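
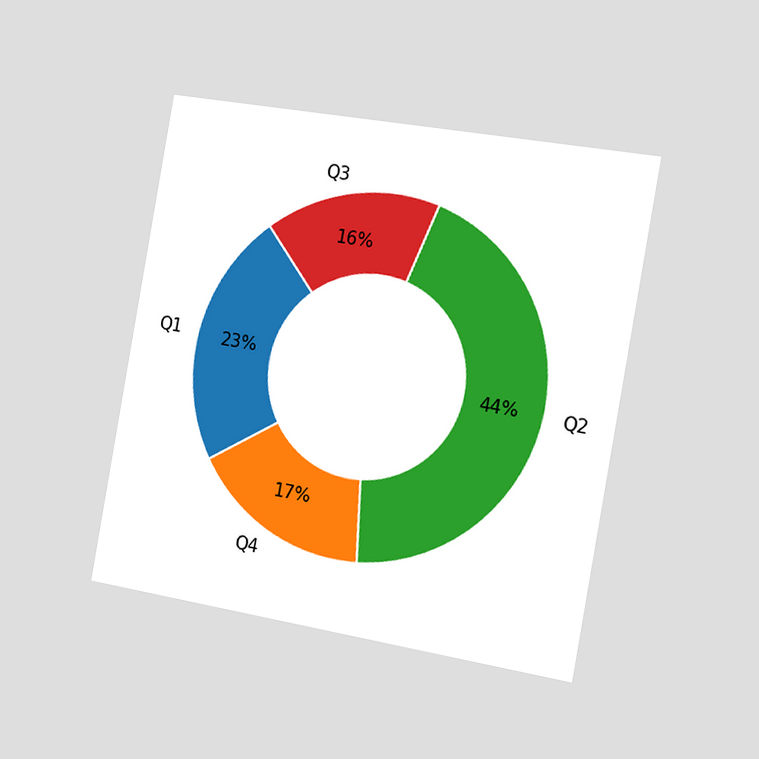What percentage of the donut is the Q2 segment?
The chart is tilted about 10° clockwise and viewed slightly from the right. The Q2 segment takes up 44% of the ring.

44%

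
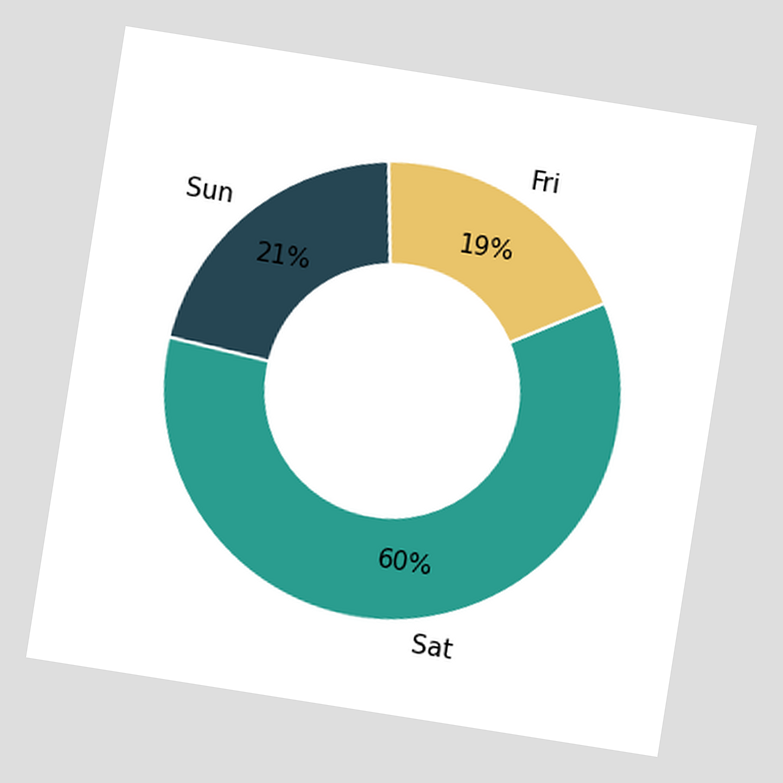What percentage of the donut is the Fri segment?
19%

The chart is tilted about 9° clockwise. The Fri segment takes up 19% of the ring.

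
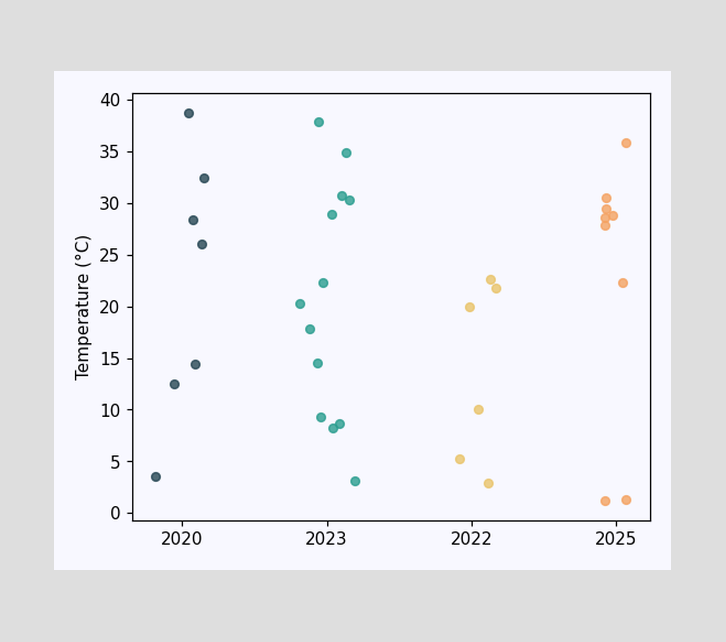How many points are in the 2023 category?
13

Counting the markers in the 2023 column gives 13.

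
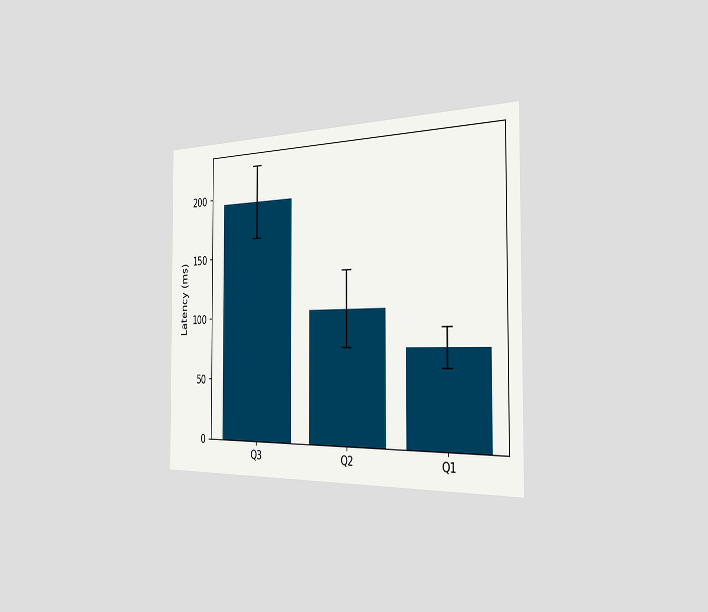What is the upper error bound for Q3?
225ms

The chart is viewed slightly from the right. The Q3 bar's upper whisker reaches 225ms.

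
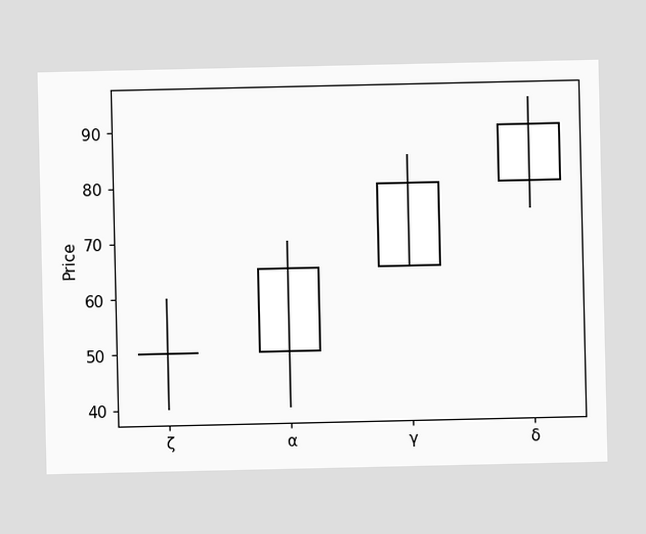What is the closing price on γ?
The γ candle closes at 80.

80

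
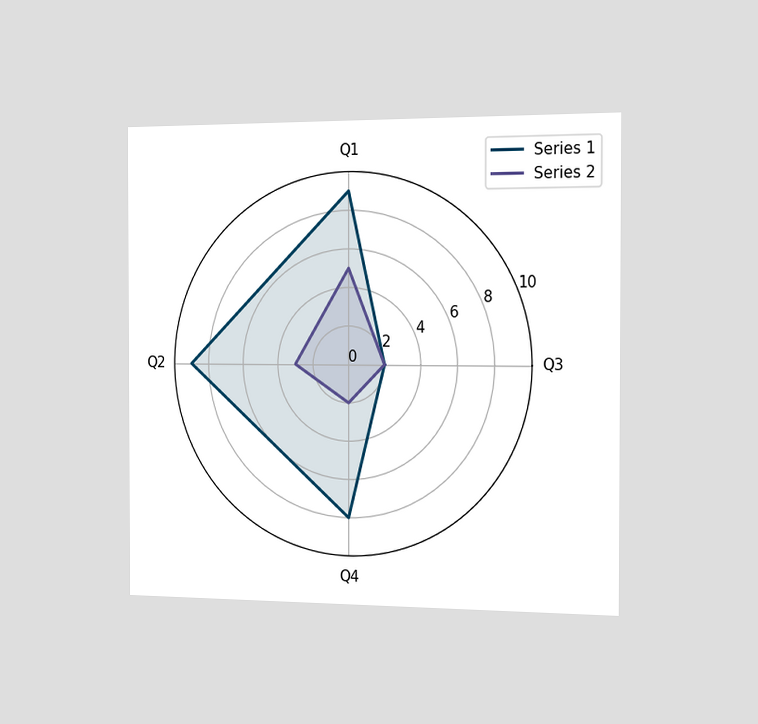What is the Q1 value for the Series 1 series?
9

The chart is viewed slightly from the right. On the Q1 axis, Series 1 reaches 9.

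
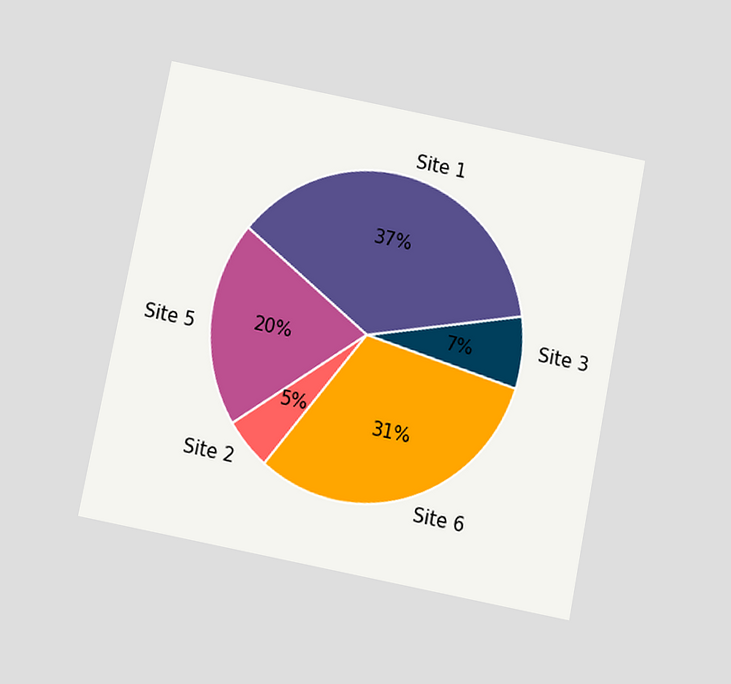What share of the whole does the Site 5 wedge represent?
20%

The chart is tilted about 11° clockwise and viewed slightly from below. The Site 5 slice takes up 20% of the pie.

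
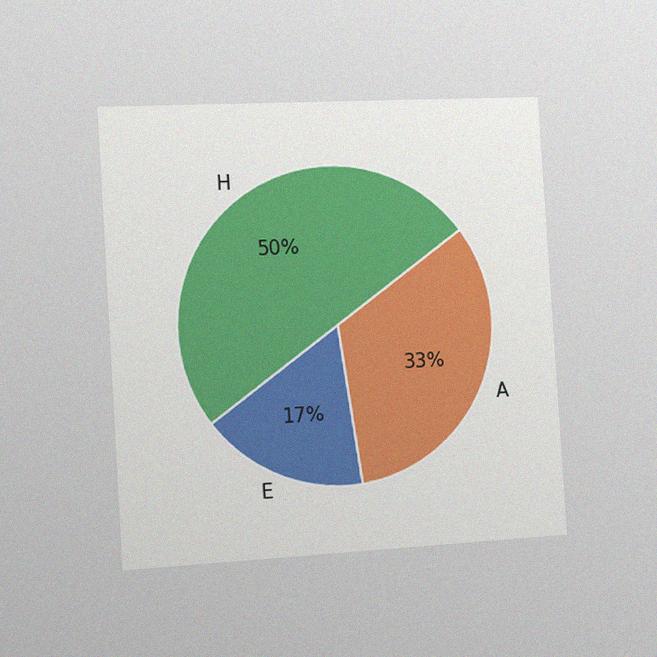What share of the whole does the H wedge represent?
The chart is tilted about 4° counter-clockwise and viewed slightly from the left, with some photo noise. The H slice takes up 50% of the pie.

50%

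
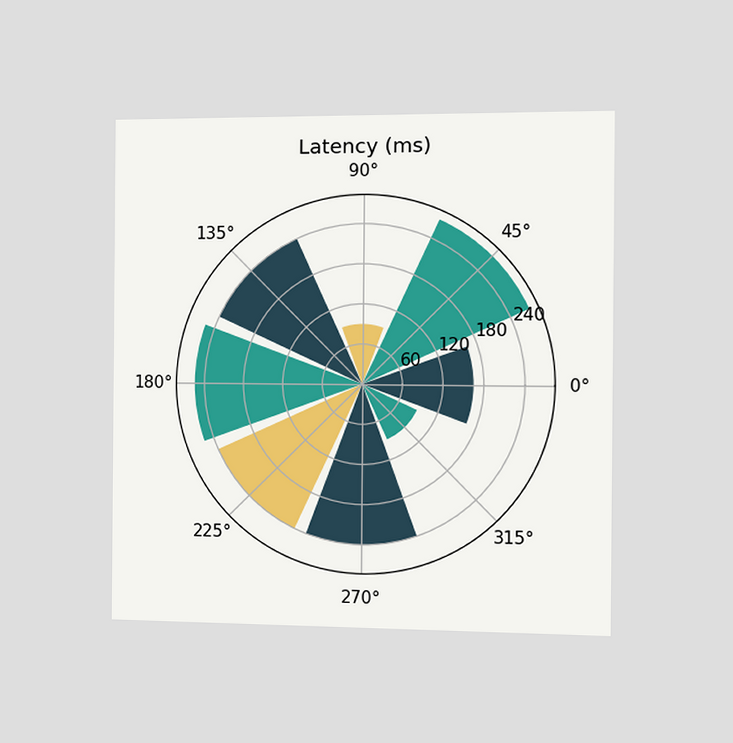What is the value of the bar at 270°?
240ms

The chart is viewed slightly from the right. The bar at 270° reaches 240ms on the radial axis.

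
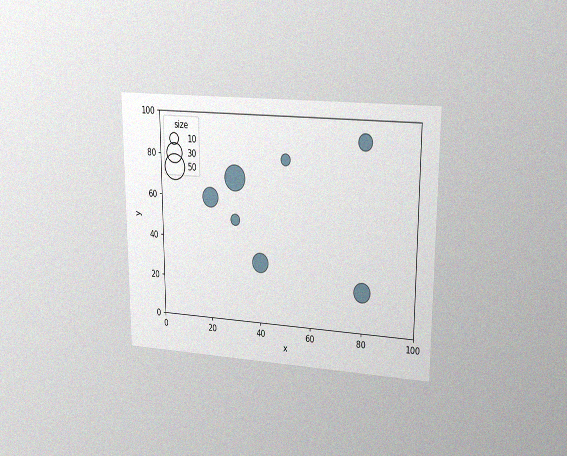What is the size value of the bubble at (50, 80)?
10

The chart is viewed at a slight angle, with some photo noise. Matching the bubble at (50, 80) against the size legend gives 10.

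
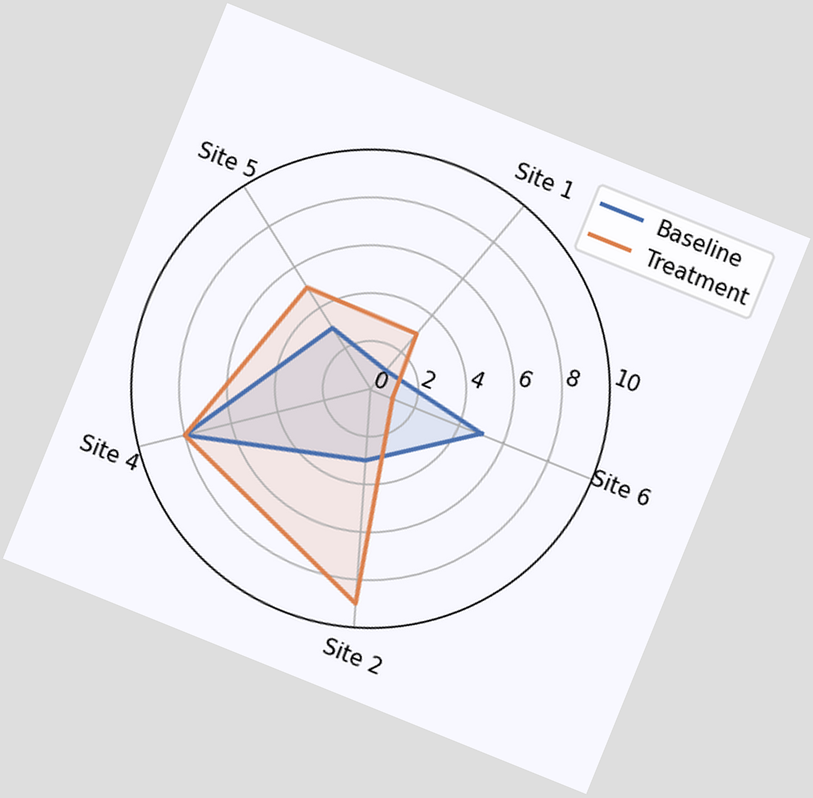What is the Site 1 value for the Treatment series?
3

The chart is tilted about 22° clockwise. On the Site 1 axis, Treatment reaches 3.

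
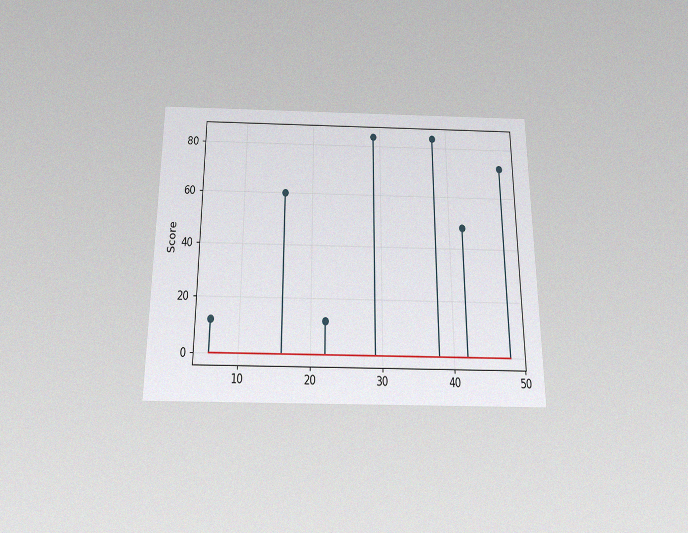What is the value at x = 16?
60

The chart is viewed slightly from below, with some photo noise. The stem at x=16 reaches 60.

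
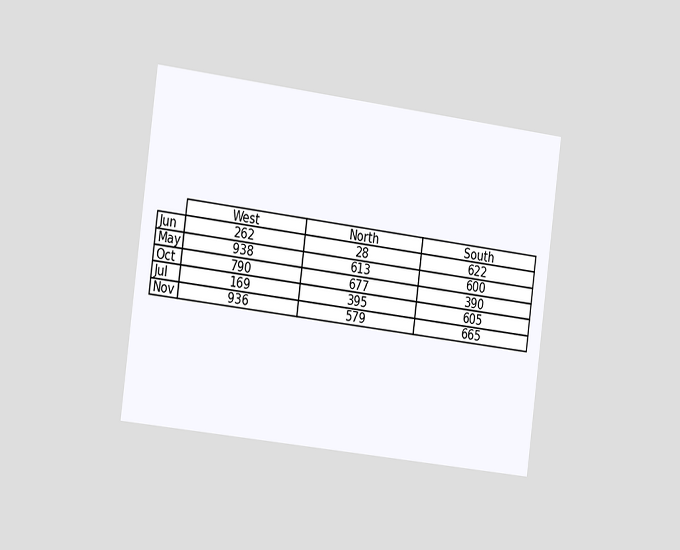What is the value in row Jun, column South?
The chart is tilted about 7° clockwise and viewed slightly from the left. The (Jun, South) cell reads 622.

622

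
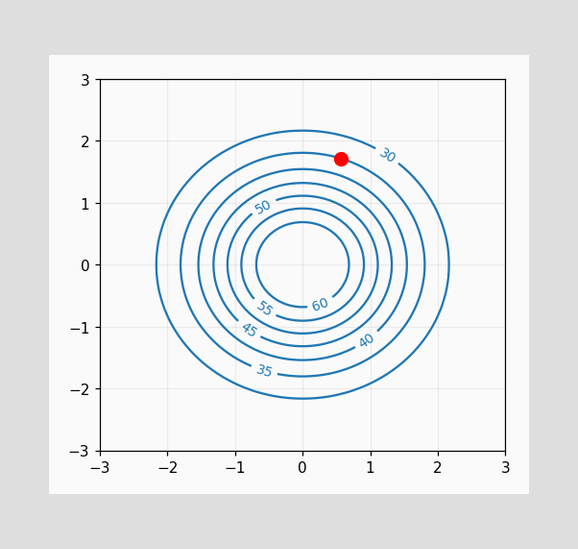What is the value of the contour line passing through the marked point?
The marked point sits on the contour labelled 35.

35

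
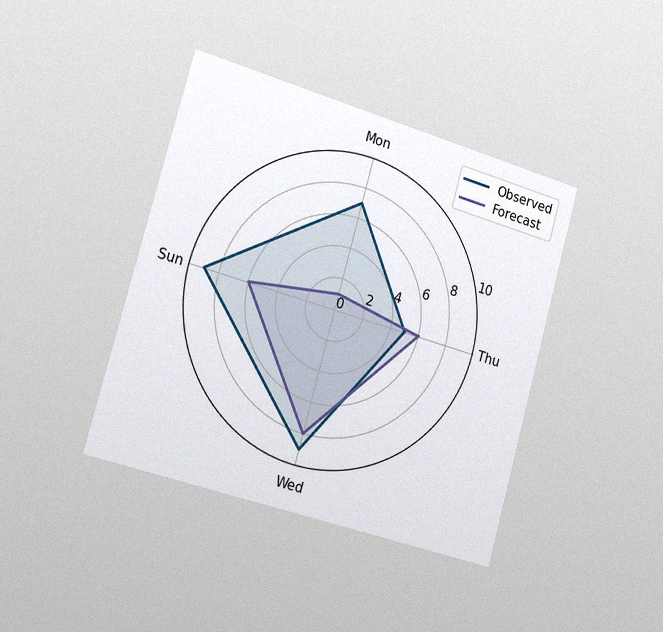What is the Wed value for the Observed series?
The chart is tilted about 16° clockwise and viewed slightly from the left, with some photo noise. On the Wed axis, Observed reaches 9.

9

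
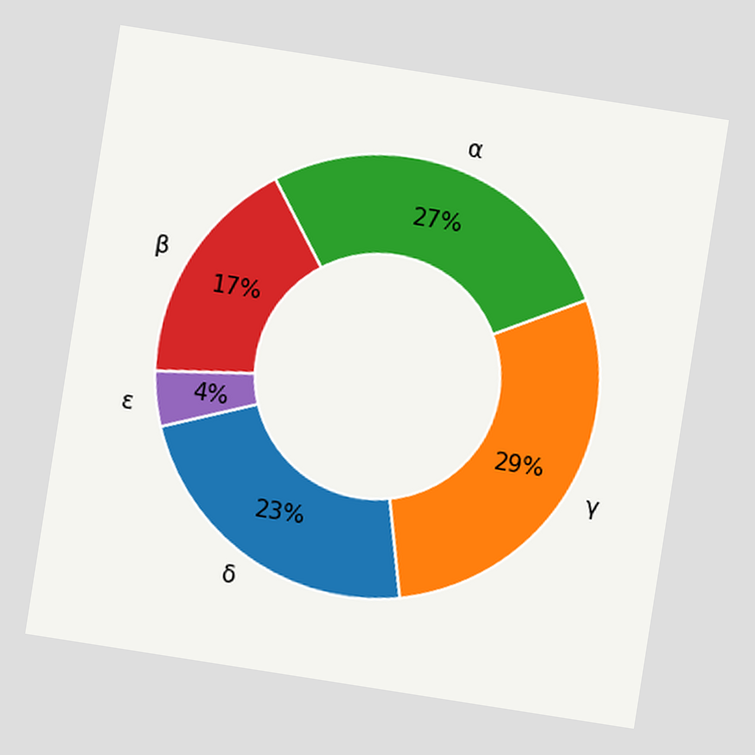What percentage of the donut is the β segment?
17%

The chart is tilted about 9° clockwise. The β segment takes up 17% of the ring.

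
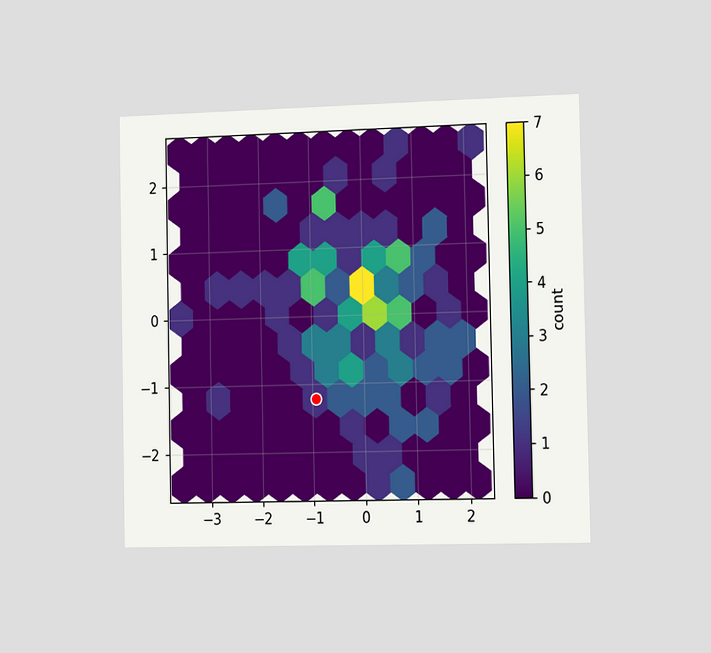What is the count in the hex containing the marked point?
The chart is viewed slightly from the right. The marked hex reads 1 on the colorbar.

1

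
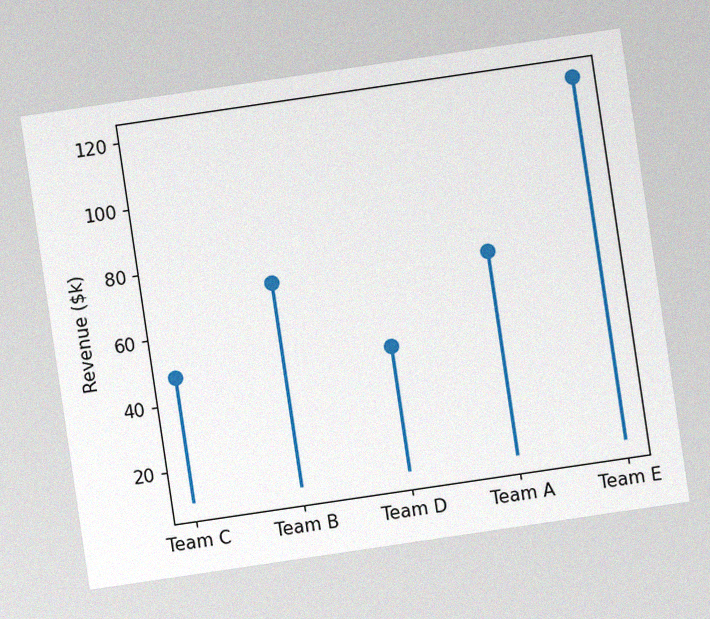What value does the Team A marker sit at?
$72k

The chart is tilted about 8° counter-clockwise, with some photo noise. The Team A marker sits at $72k.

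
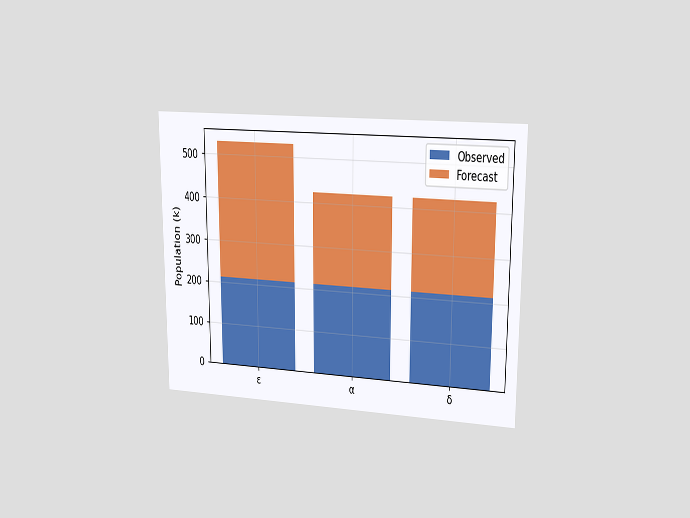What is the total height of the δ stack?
424k

The chart is viewed at a slight angle. The δ stack's top reaches 424k on the y-axis.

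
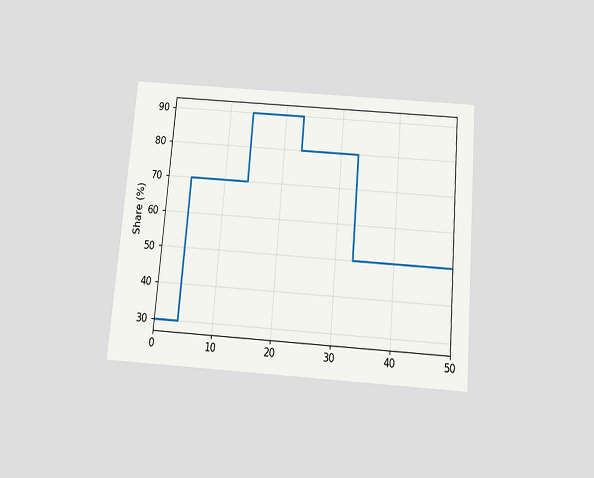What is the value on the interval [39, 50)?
The chart is tilted about 5° clockwise and viewed slightly from below. On [39, 50) the step sits at 50%.

50%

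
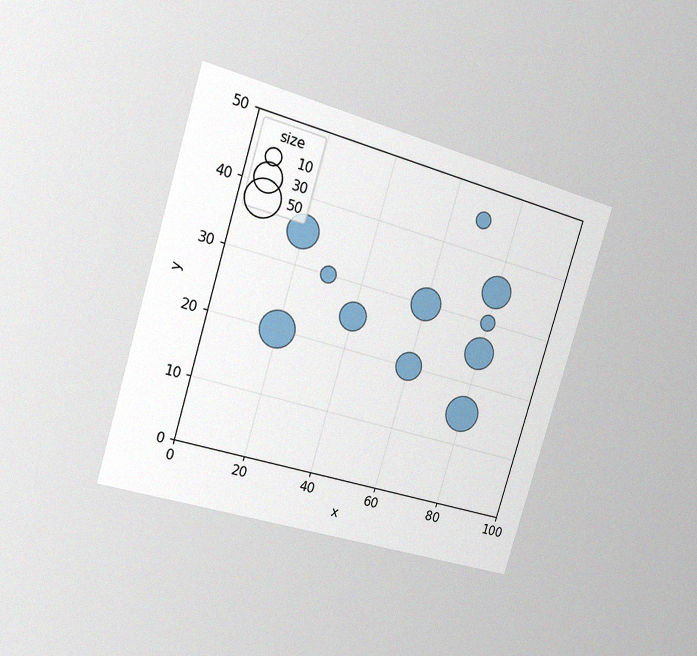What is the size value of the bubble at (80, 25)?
The chart is tilted about 17° clockwise and viewed slightly from the left, with some photo noise. Matching the bubble at (80, 25) against the size legend gives 40.

40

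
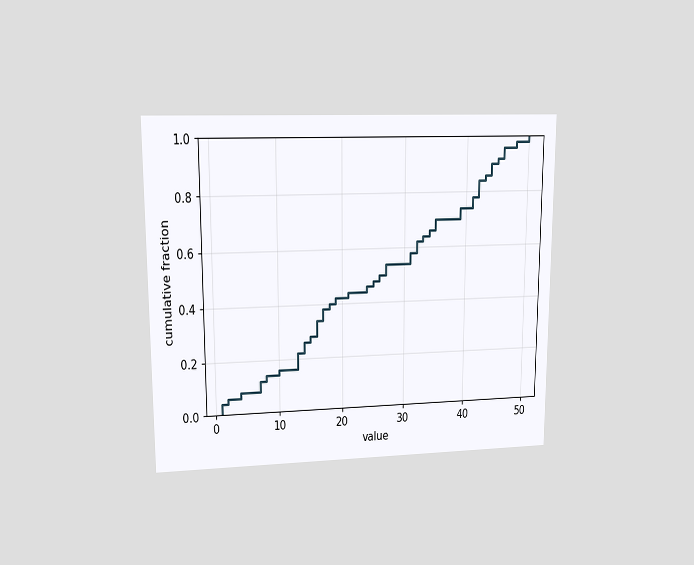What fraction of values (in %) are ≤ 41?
78%

The chart is viewed at a slight angle. At x=41 the ECDF step is at 78%.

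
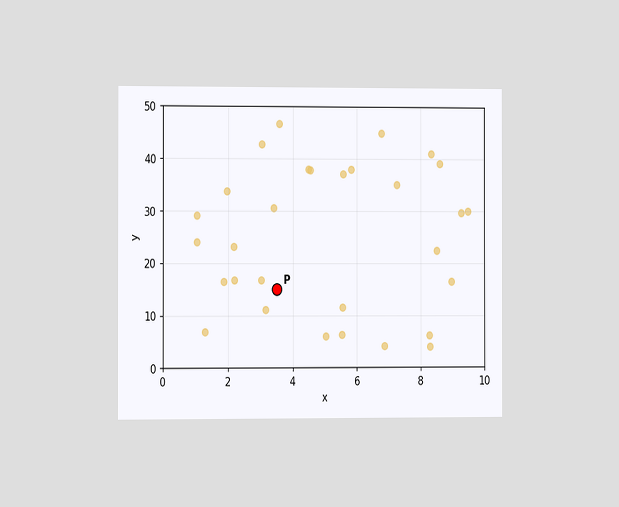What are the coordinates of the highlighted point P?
(3.5, 15)

The chart is viewed slightly from the left. Following the gridlines from P to each axis, P sits at (3.5, 15).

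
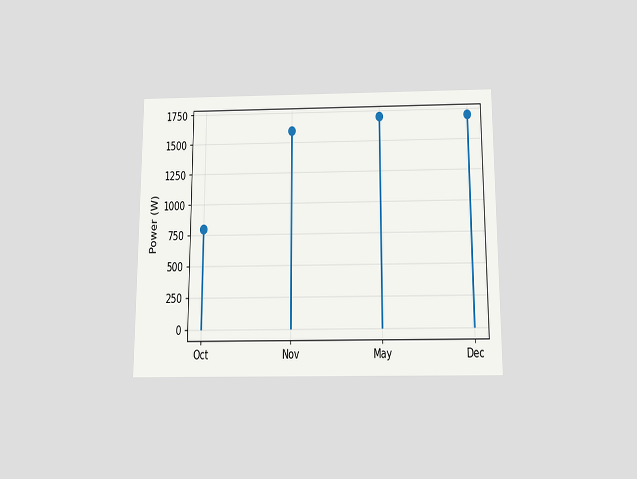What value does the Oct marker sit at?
800W

The chart is viewed slightly from below. The Oct marker sits at 800W.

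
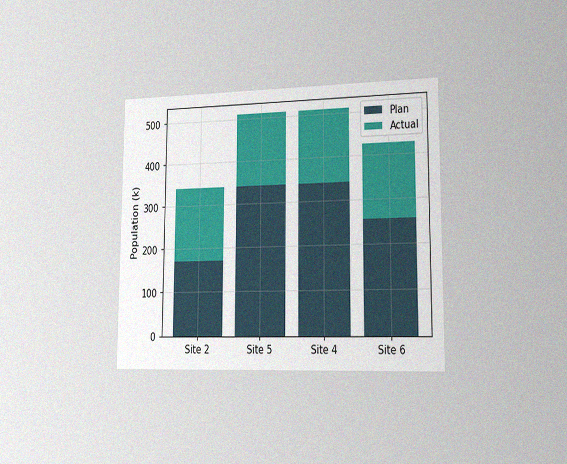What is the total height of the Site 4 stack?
The chart is viewed slightly from the right, with some photo noise. The Site 4 stack's top reaches 510k on the y-axis.

510k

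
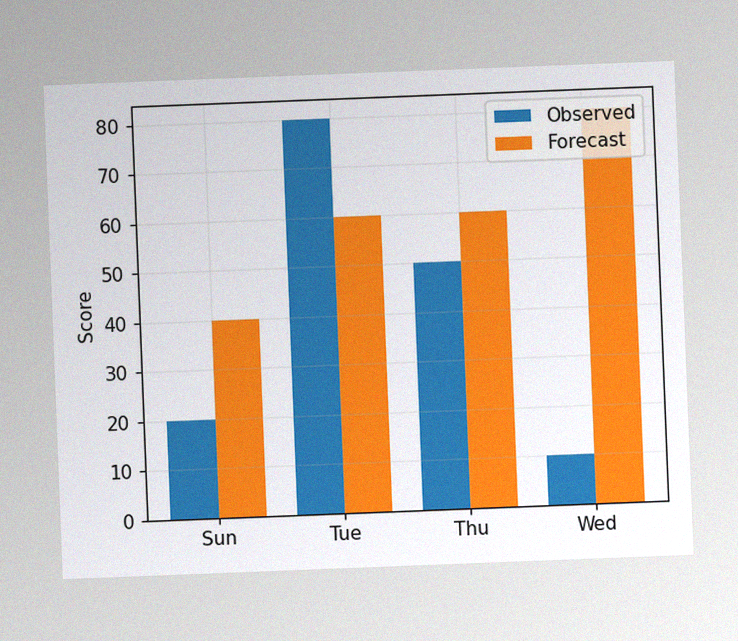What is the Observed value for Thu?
The chart is tilted about 2° counter-clockwise, with some photo noise. The Observed bar at Thu reaches 50 on the y-axis.

50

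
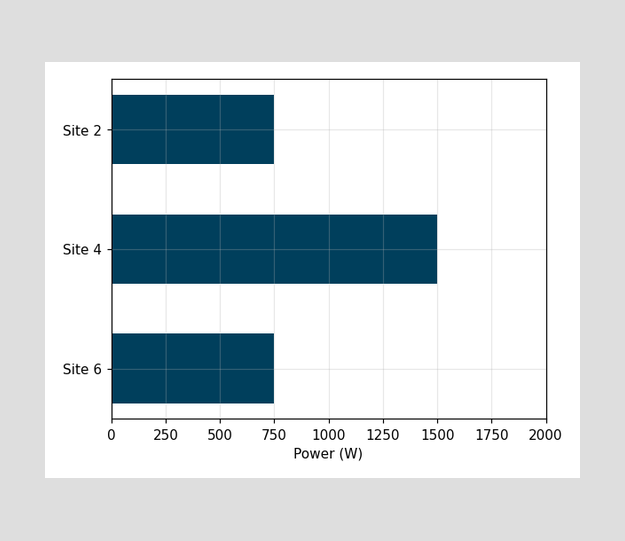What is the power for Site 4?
Reading along the chart's x-axis, the Site 4 bar reaches 1500W.

1500W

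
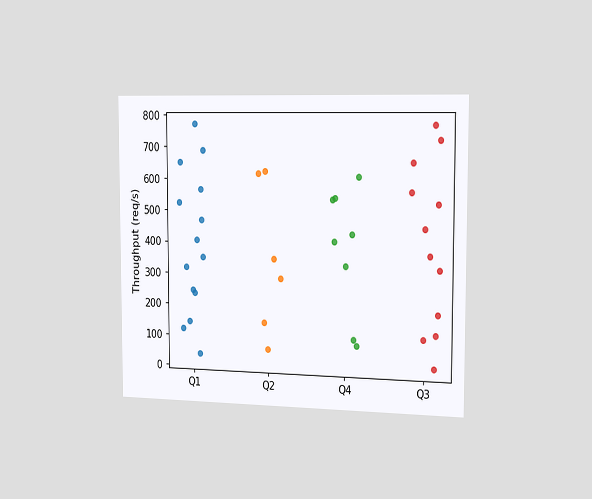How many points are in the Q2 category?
The chart is viewed slightly from the right. Counting the markers in the Q2 column gives 6.

6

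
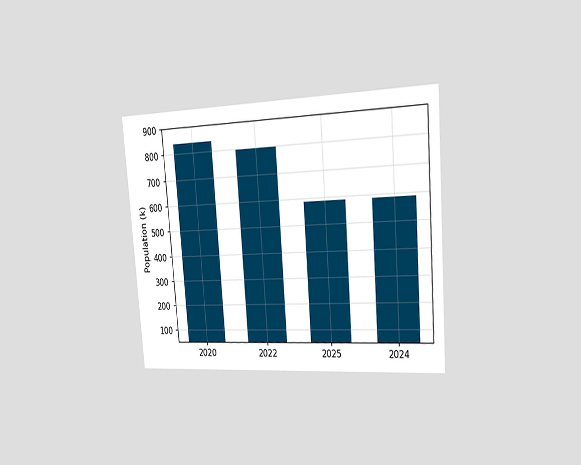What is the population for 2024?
The chart is tilted about 4° counter-clockwise and viewed slightly from the right. Reading along the chart's y-axis, the 2024 bar reaches 588k.

588k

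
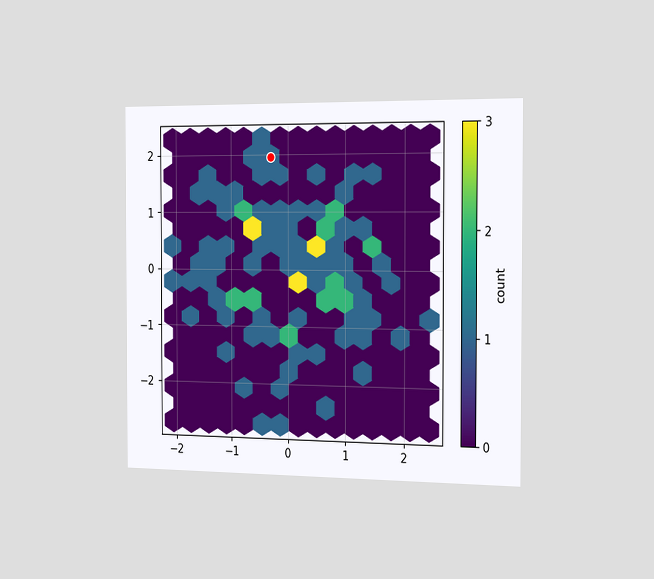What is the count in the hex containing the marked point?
1

The chart is viewed slightly from the right. The marked hex reads 1 on the colorbar.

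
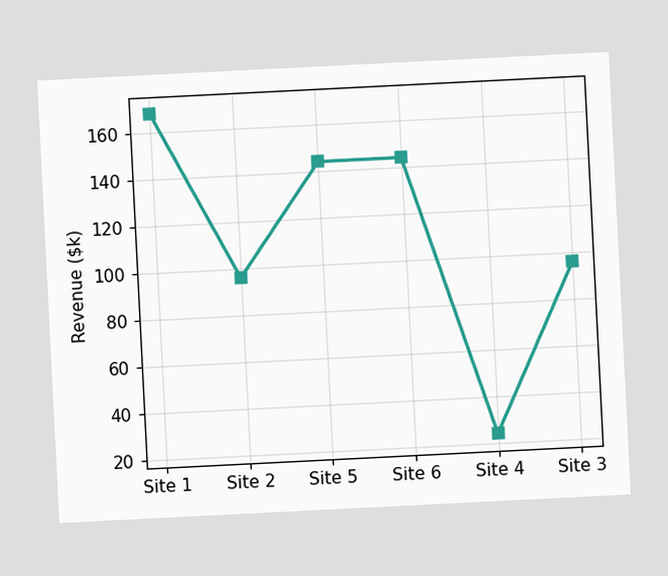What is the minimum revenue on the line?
The chart is tilted about 3° counter-clockwise. The lowest point is at Site 4, and reading across to the y-axis gives $24k.

$24k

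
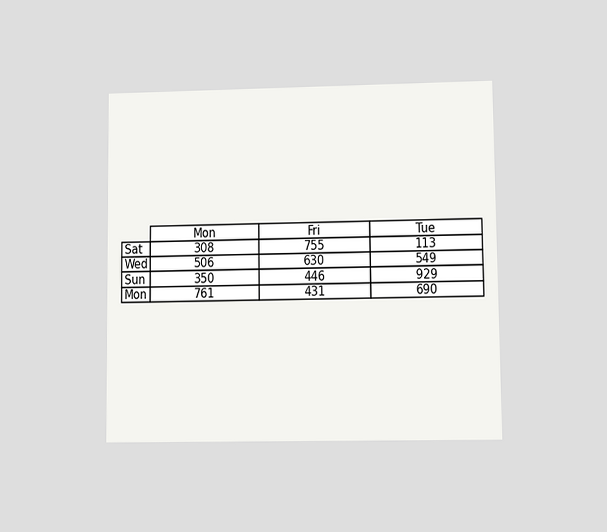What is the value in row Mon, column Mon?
The chart is viewed at a slight angle. The (Mon, Mon) cell reads 761.

761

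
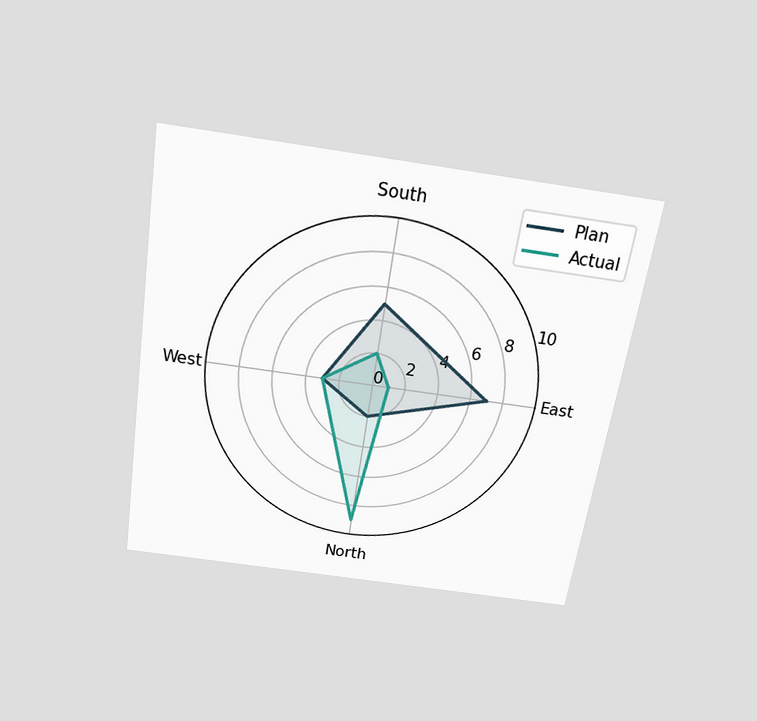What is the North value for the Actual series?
9

The chart is tilted about 9° clockwise and viewed slightly from above. On the North axis, Actual reaches 9.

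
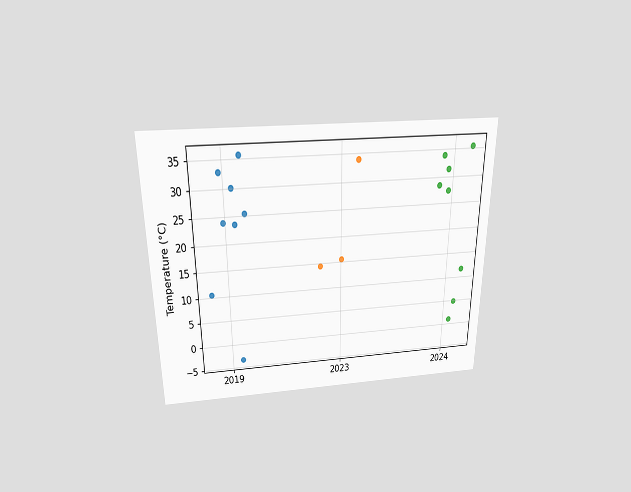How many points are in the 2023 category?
The chart is viewed slightly from above. Counting the markers in the 2023 column gives 3.

3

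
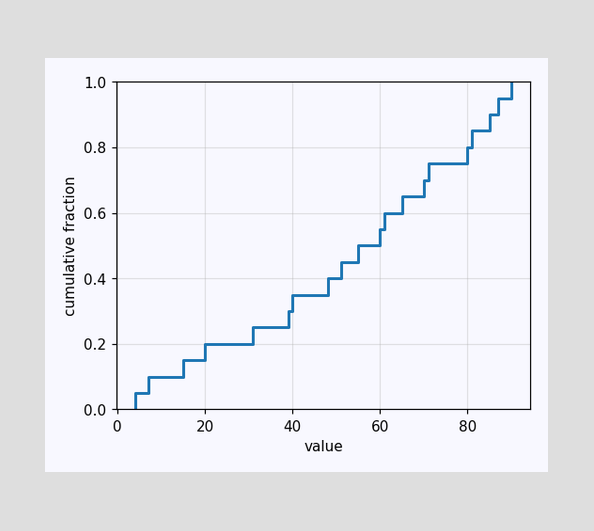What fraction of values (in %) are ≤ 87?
95%

At x=87 the ECDF step is at 95%.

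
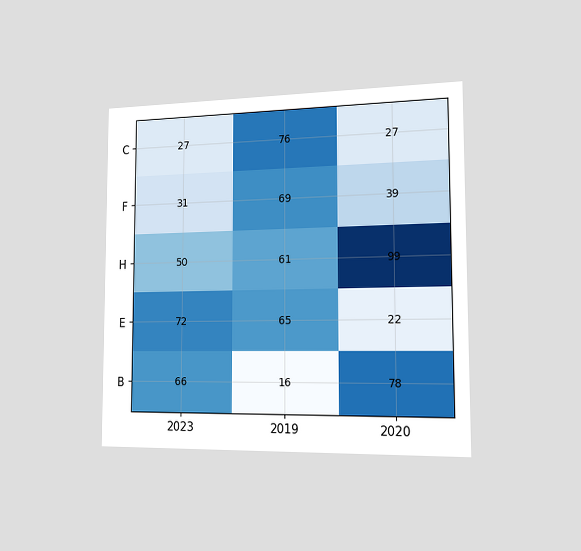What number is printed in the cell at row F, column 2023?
The chart is viewed slightly from the right. The (F, 2023) cell reads 31.

31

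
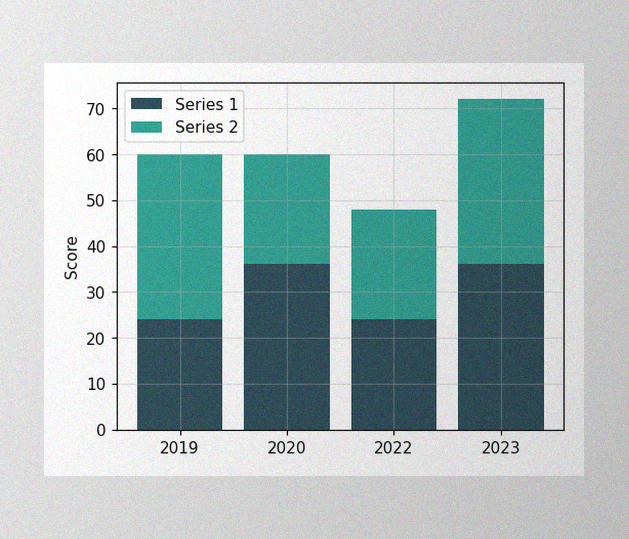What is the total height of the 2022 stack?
The image has some photo noise and uneven lighting. The 2022 stack's top reaches 48 on the y-axis.

48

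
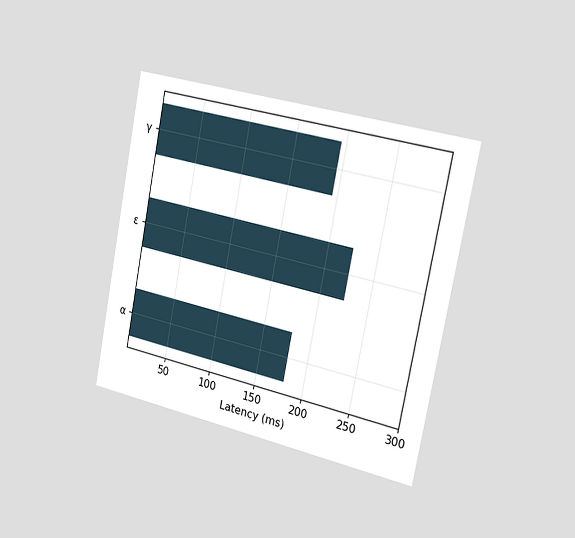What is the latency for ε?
The chart is tilted about 11° clockwise and viewed slightly from the right. Reading along the chart's x-axis, the ε bar reaches 225ms.

225ms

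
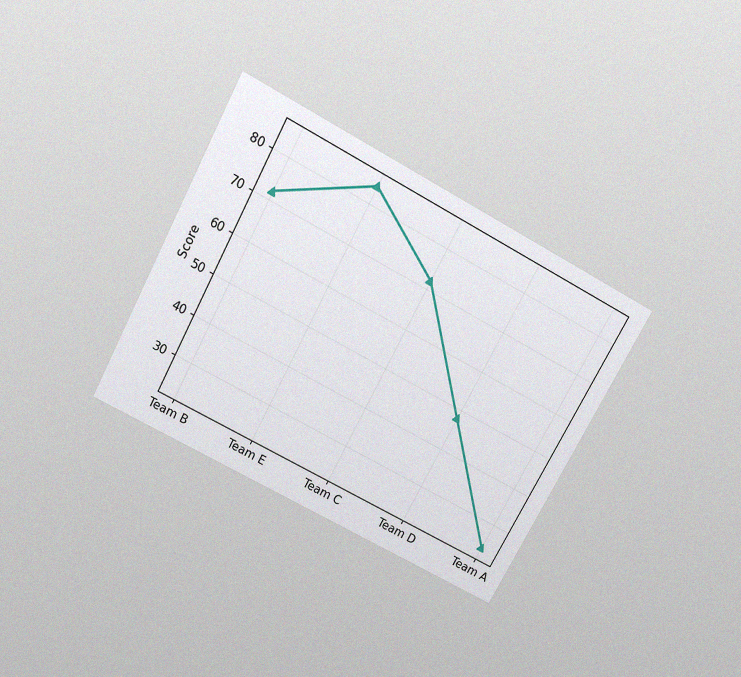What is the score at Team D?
48

The chart is tilted about 28° clockwise and viewed slightly from above, with some photo noise. At Team D, the line is at 48.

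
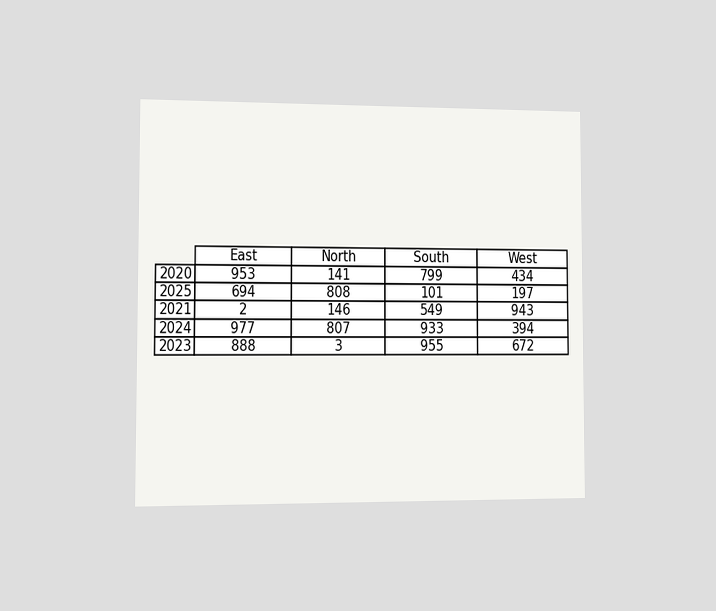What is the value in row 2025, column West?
197

The chart is viewed at a slight angle. The (2025, West) cell reads 197.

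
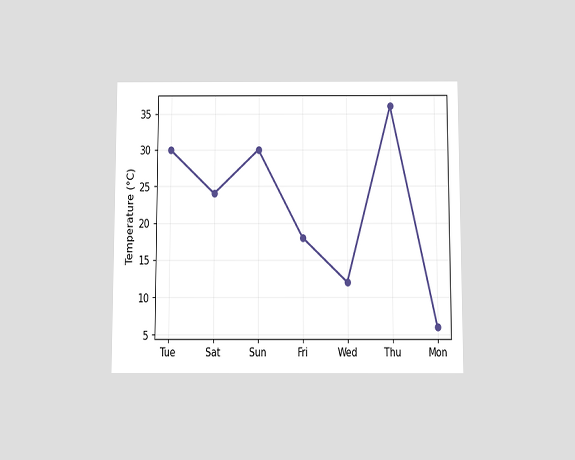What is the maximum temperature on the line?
The chart is viewed slightly from below. The highest point is at Thu, and reading across to the y-axis gives 36°C.

36°C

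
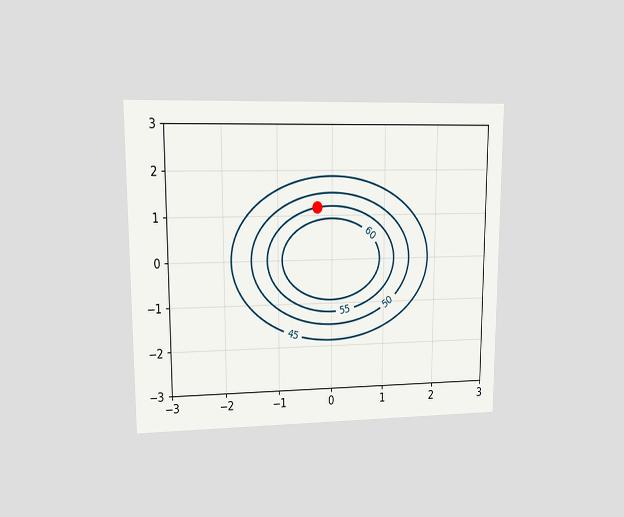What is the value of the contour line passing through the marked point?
The chart is viewed at a slight angle. The marked point sits on the contour labelled 55.

55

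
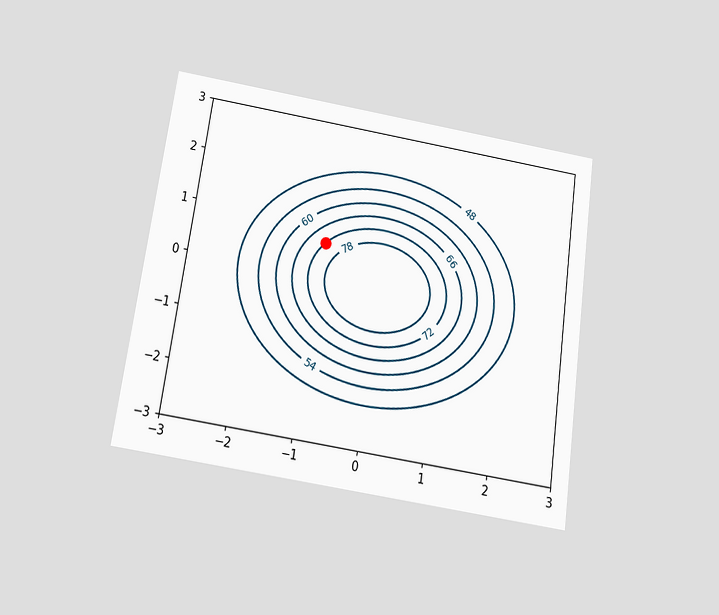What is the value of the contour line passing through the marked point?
The chart is tilted about 8° clockwise and viewed slightly from below. The marked point sits on the contour labelled 72.

72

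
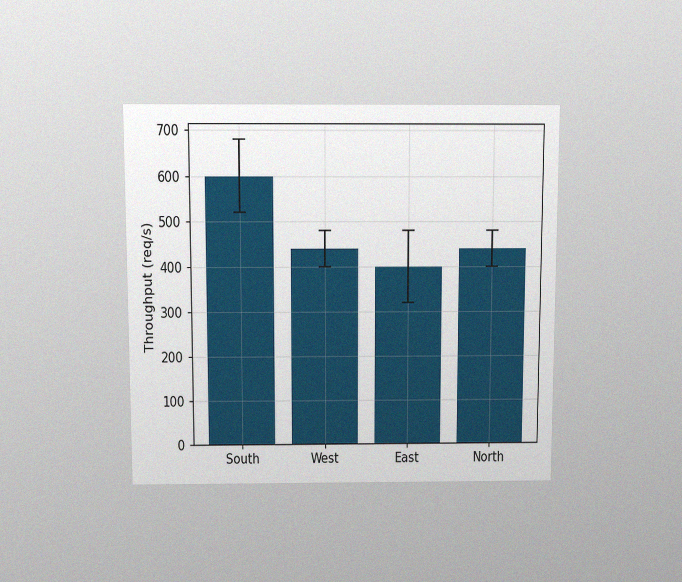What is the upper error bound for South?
The chart is viewed slightly from above, with some photo noise. The South bar's upper whisker reaches 680req/s.

680req/s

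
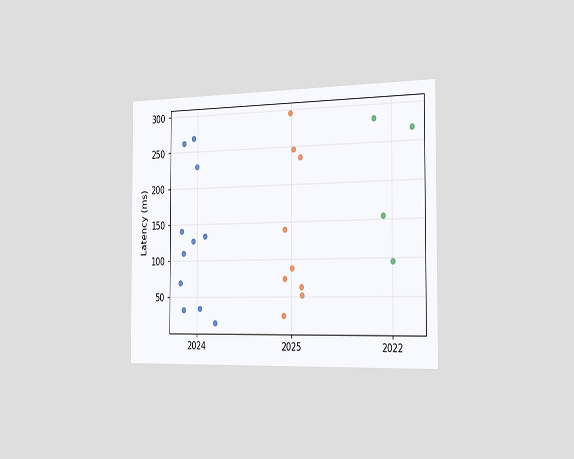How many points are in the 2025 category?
The chart is viewed slightly from the right. Counting the markers in the 2025 column gives 9.

9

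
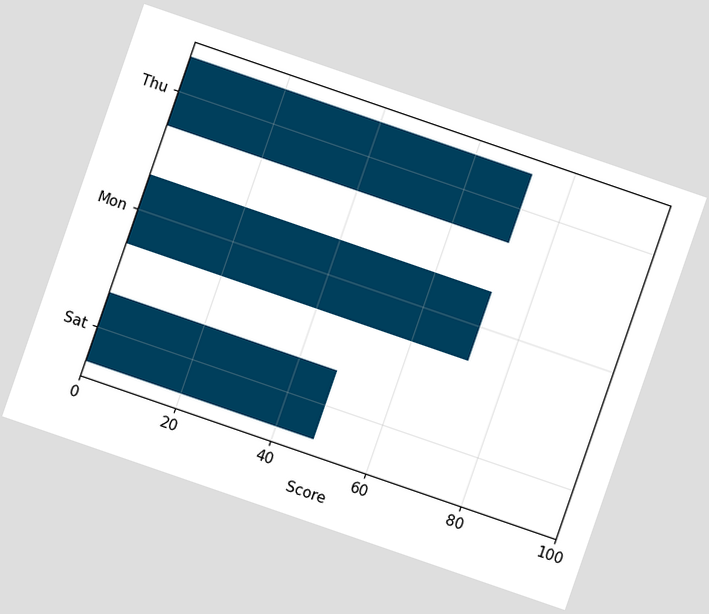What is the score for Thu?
72

The chart is tilted about 19° clockwise. Reading along the chart's x-axis, the Thu bar reaches 72.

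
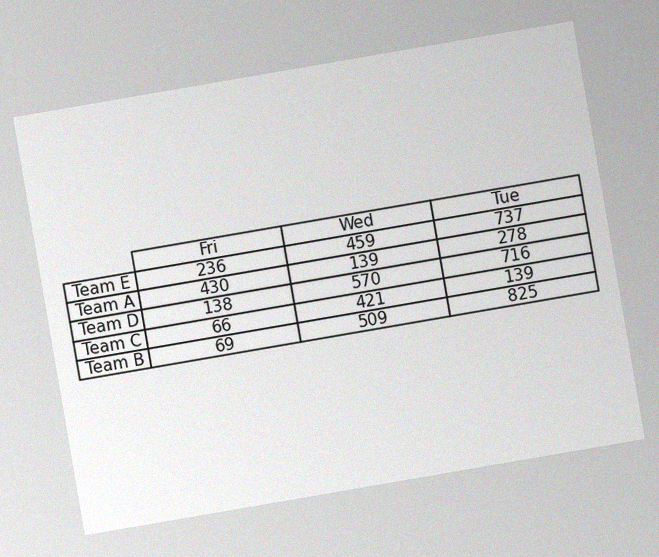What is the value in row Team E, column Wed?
459

The chart is tilted about 10° counter-clockwise, with some photo noise. The (Team E, Wed) cell reads 459.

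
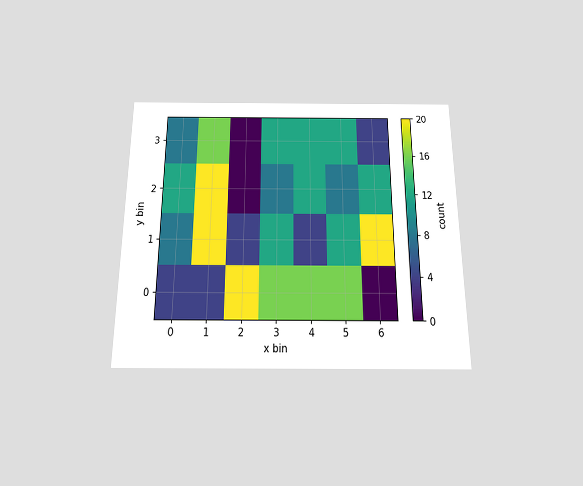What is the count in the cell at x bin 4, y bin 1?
4

The chart is viewed slightly from below. Matching the cell (4, 1) against the colorbar gives 4.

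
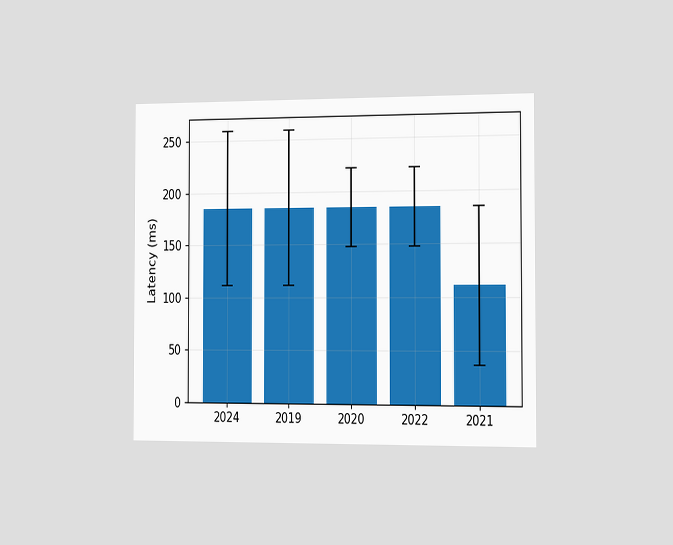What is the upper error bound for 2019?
The chart is viewed slightly from the right. The 2019 bar's upper whisker reaches 259ms.

259ms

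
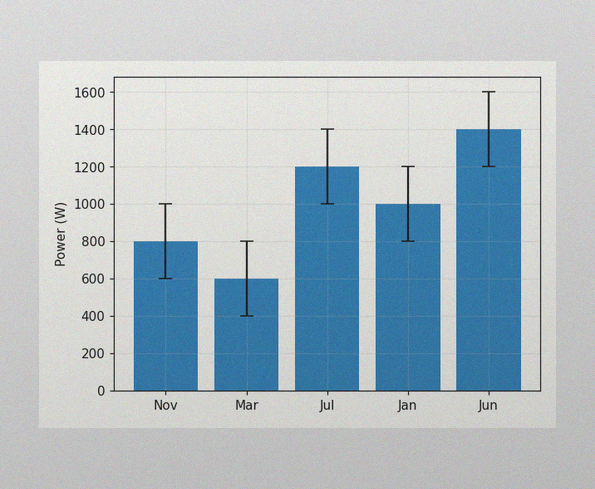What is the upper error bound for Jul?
The image has some photo noise and uneven lighting. The Jul bar's upper whisker reaches 1400W.

1400W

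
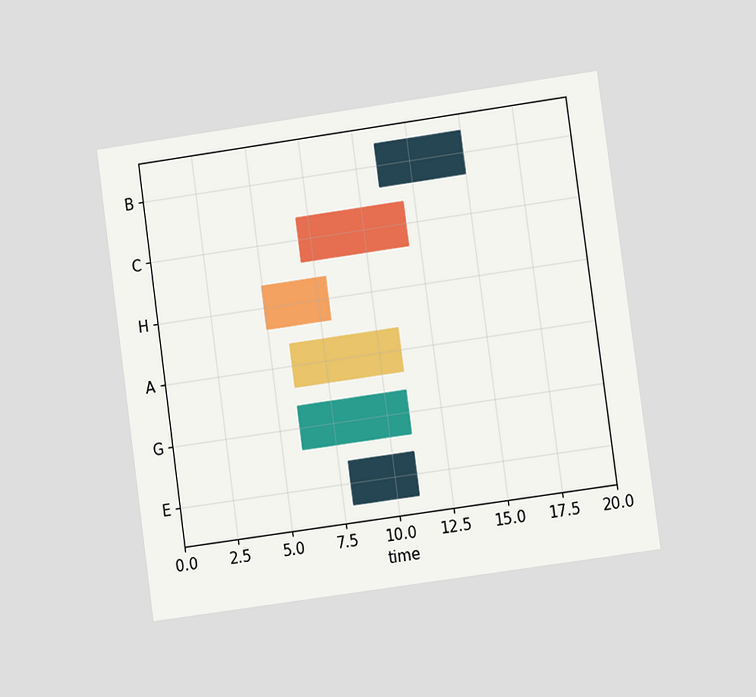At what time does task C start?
The chart is tilted about 8° counter-clockwise and viewed at a slight angle. The C bar begins at t=7.

7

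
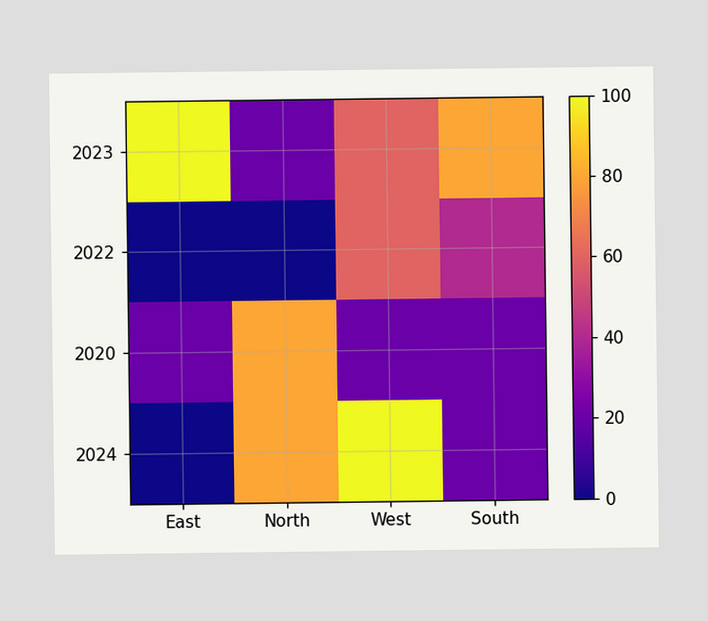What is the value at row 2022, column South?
Matching cell (2022, South) against the colorbar gives 40.

40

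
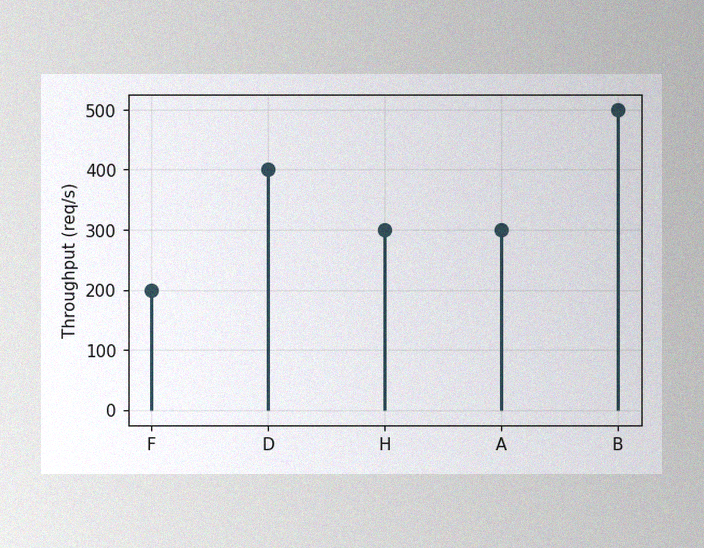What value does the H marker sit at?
300req/s

The image has some photo noise and uneven lighting. The H marker sits at 300req/s.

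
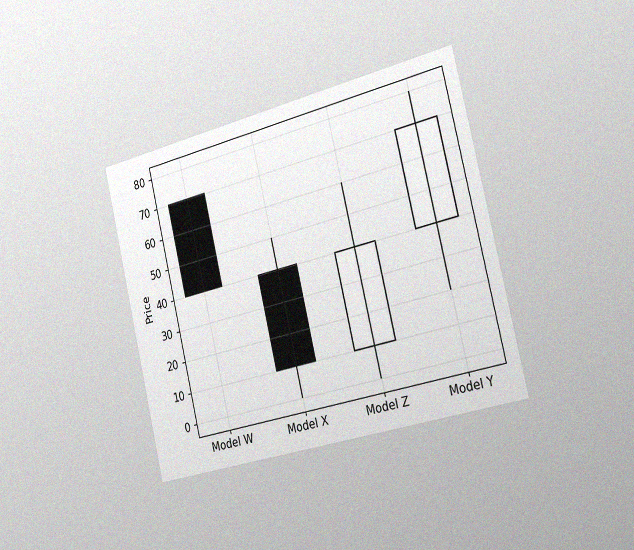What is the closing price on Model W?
The chart is tilted about 13° counter-clockwise and viewed slightly from the right, with some photo noise. The Model W candle closes at 40.

40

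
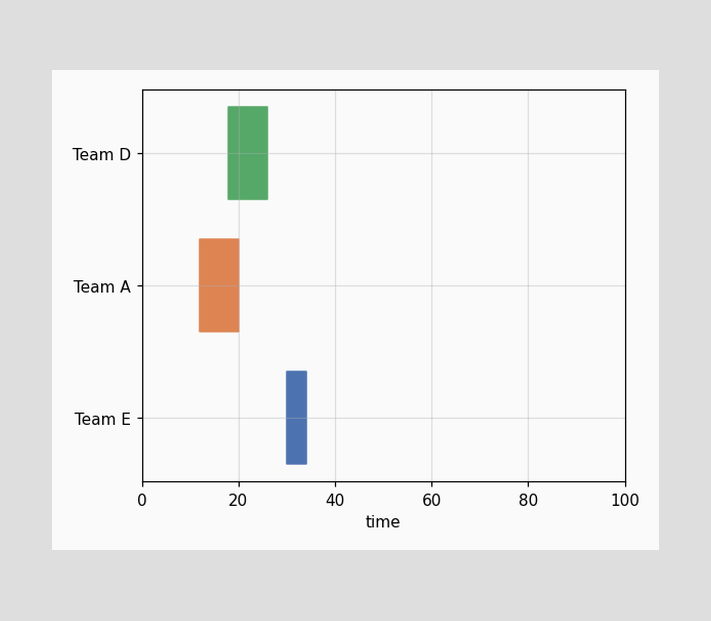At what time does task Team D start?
The Team D bar begins at t=18.

18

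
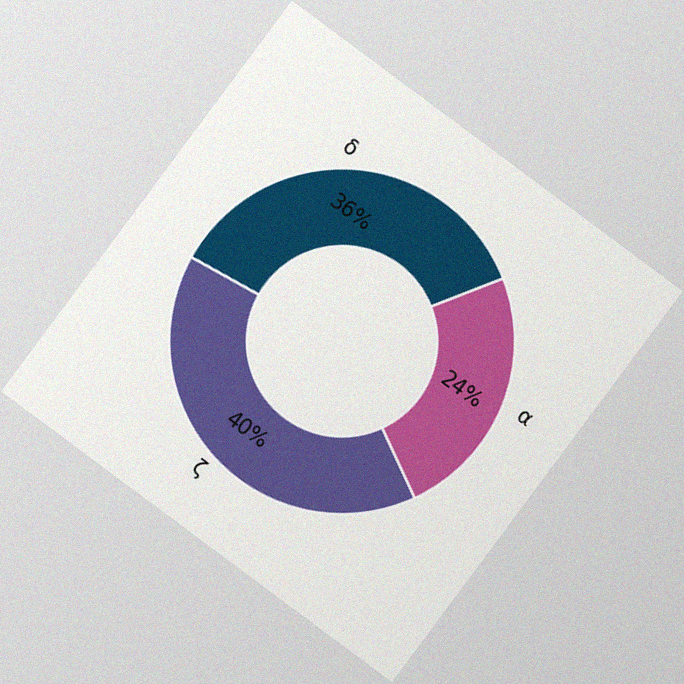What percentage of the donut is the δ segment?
36%

The chart is tilted about 37° clockwise, with some photo noise. The δ segment takes up 36% of the ring.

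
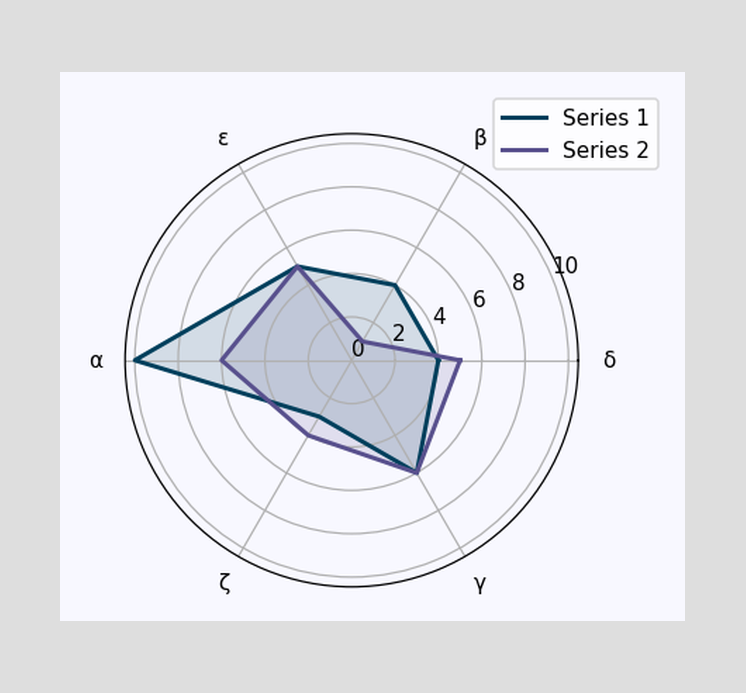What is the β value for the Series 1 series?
On the β axis, Series 1 reaches 4.

4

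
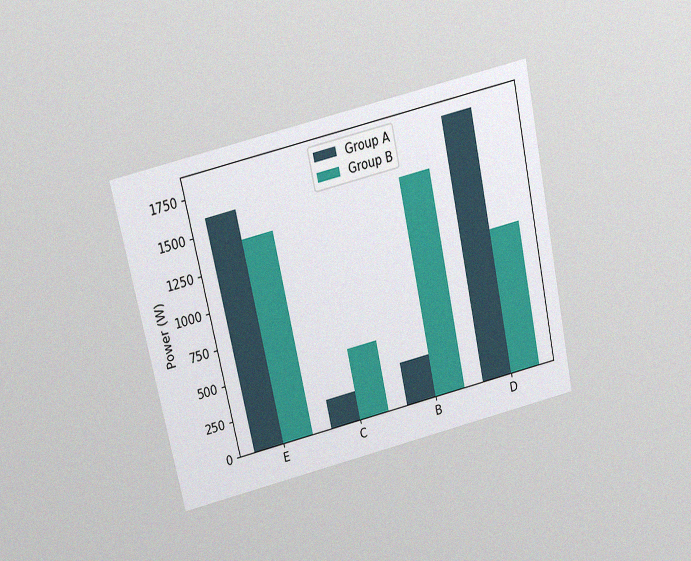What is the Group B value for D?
The chart is tilted about 12° counter-clockwise and viewed slightly from above, with some photo noise. The Group B bar at D reaches 1000W on the y-axis.

1000W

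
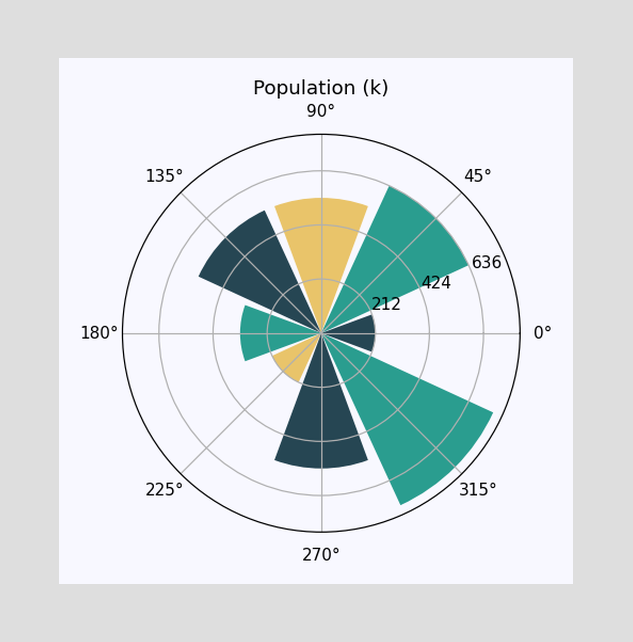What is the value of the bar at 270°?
530k

The bar at 270° reaches 530k on the radial axis.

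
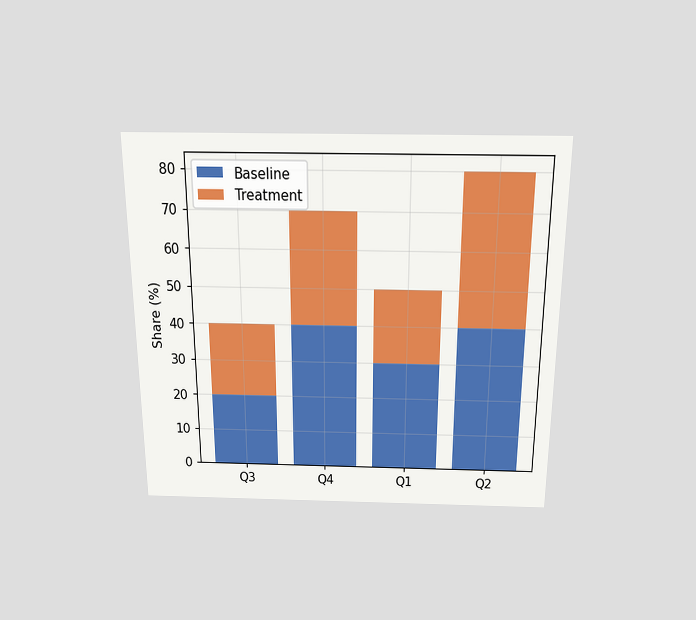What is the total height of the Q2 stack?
The chart is viewed slightly from above. The Q2 stack's top reaches 80% on the y-axis.

80%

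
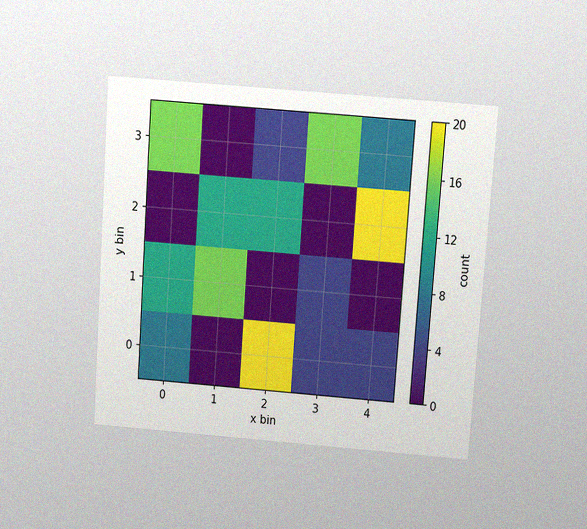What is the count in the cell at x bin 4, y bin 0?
4

The chart is tilted about 4° clockwise and viewed slightly from above, with some photo noise. Matching the cell (4, 0) against the colorbar gives 4.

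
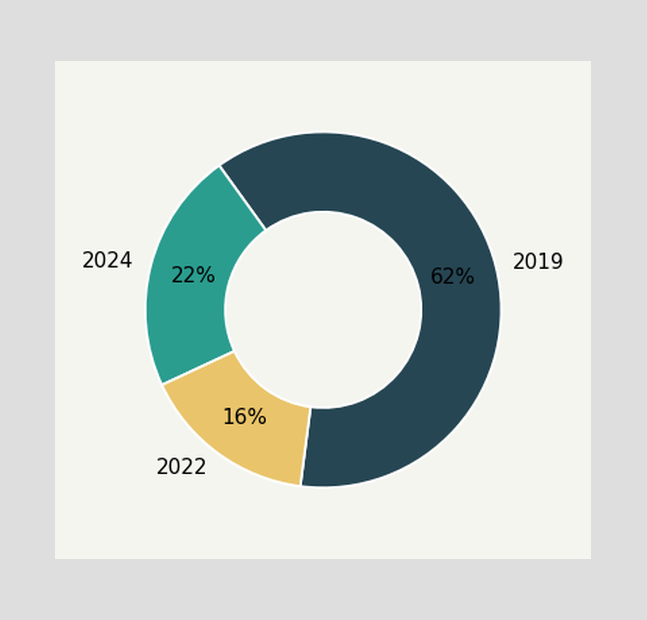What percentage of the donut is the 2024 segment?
22%

The 2024 segment takes up 22% of the ring.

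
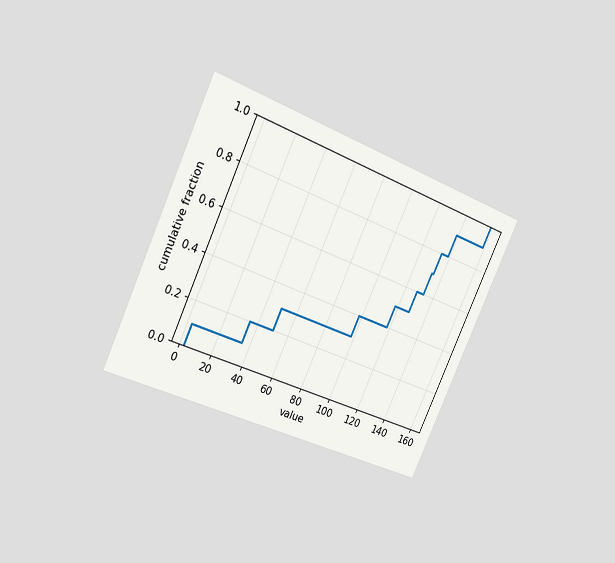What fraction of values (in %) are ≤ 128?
The chart is tilted about 25° clockwise and viewed slightly from the left. At x=128 the ECDF step is at 60%.

60%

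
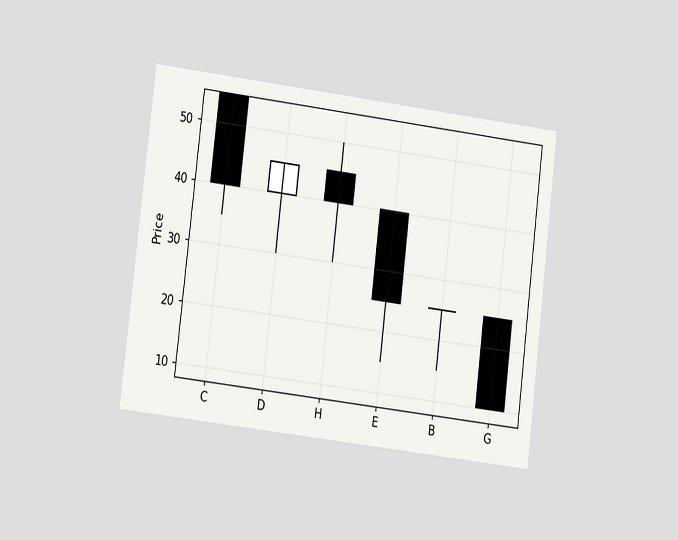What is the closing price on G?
10

The chart is tilted about 7° clockwise and viewed at a slight angle. The G candle closes at 10.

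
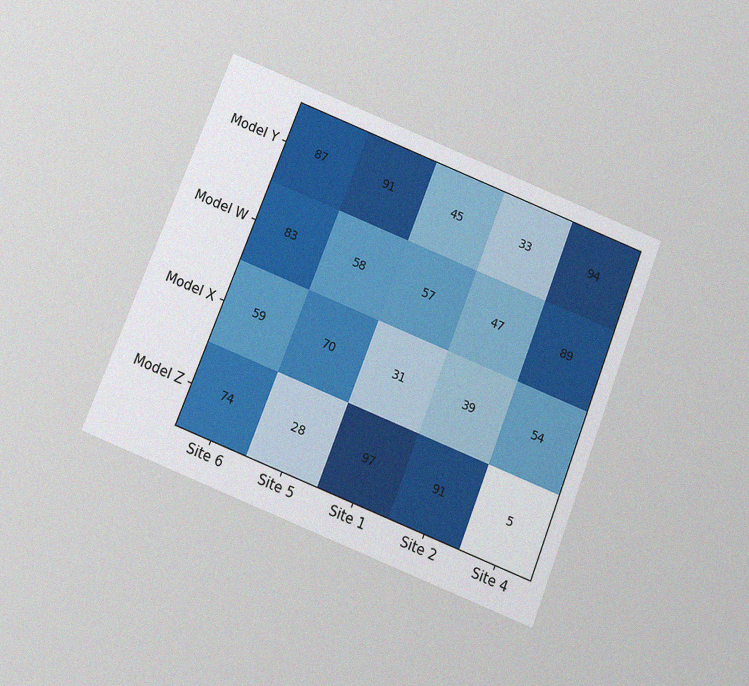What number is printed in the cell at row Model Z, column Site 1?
97

The chart is tilted about 22° clockwise and viewed slightly from below, with some photo noise. The (Model Z, Site 1) cell reads 97.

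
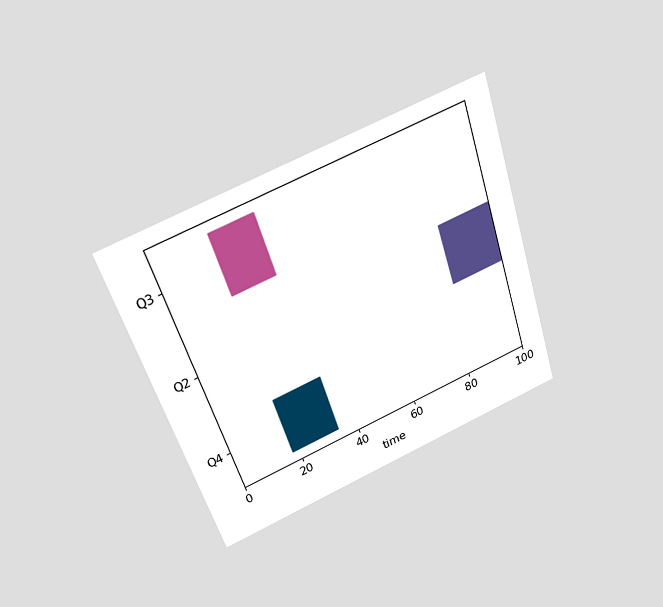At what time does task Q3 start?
The chart is tilted about 18° counter-clockwise and viewed slightly from above. The Q3 bar begins at t=18.

18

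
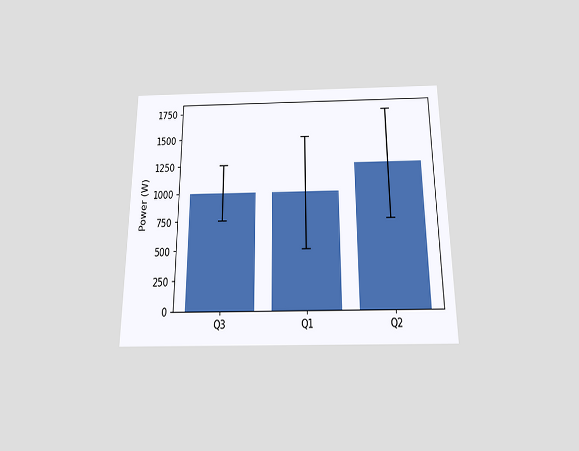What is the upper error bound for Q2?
1750W

The chart is viewed slightly from below. The Q2 bar's upper whisker reaches 1750W.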